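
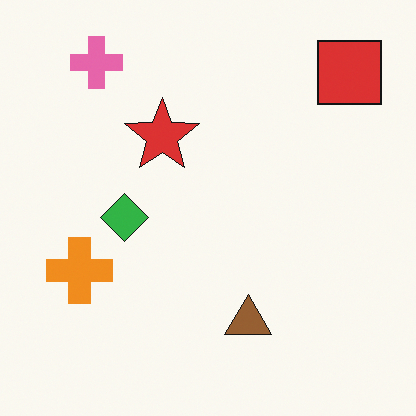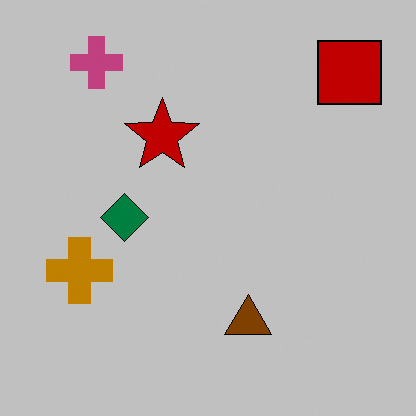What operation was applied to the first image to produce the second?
It was heavily posterized to just a handful of flat colors.

Each flat color has snapped to a coarser quantized level — most visibly, the near-white background has dropped to a flat grey.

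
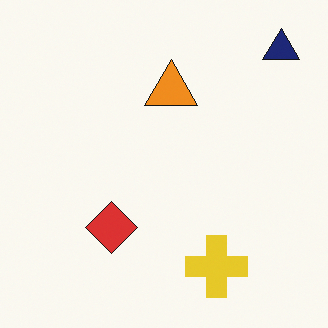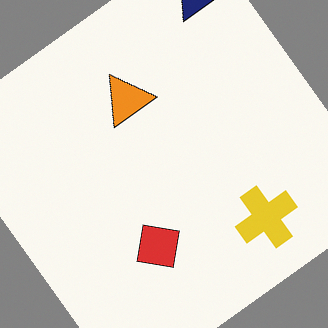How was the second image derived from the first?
Rotated counter-clockwise by a large amount — several tens of degrees.

Every shape is tilted by the same angle and the image corners show triangular fill wedges — a whole-image rotation by a non-right angle.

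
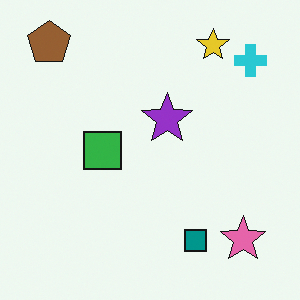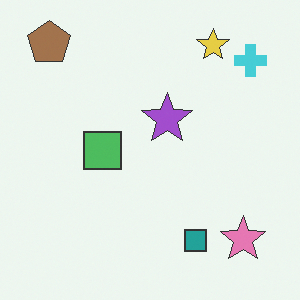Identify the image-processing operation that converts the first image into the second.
It was given slightly reduced contrast.

Tones are pushed toward mid-grey across the whole image — a global contrast change.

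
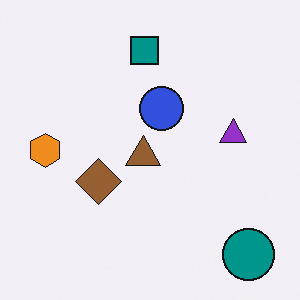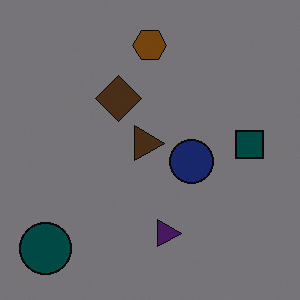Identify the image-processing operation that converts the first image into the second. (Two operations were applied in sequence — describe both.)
The transformation is: rotated 90° clockwise, then noticeably darkened.

The teal circle sits in the bottom-right of the first image and the bottom-left of the second — consistent with a whole-image 90° clockwise rotation. Every pixel — background and shapes alike — is uniformly darkened.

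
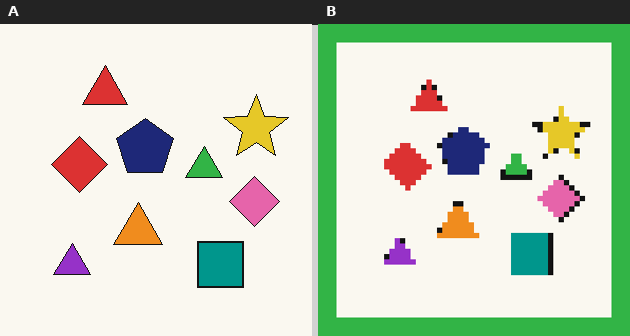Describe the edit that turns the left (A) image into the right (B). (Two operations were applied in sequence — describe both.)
It was pixelated into visible square blocks, then framed with a green border.

Shapes are reduced to large square blocks; fine edges and outlines are lost — a downscale-then-upscale (mosaic) effect. A solid green frame runs around the edge of the right (B) image, with the content slightly shrunk inside it.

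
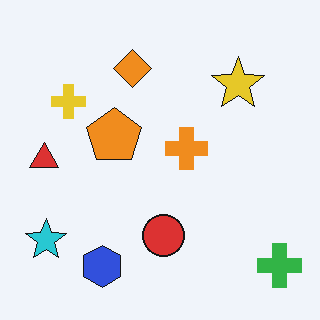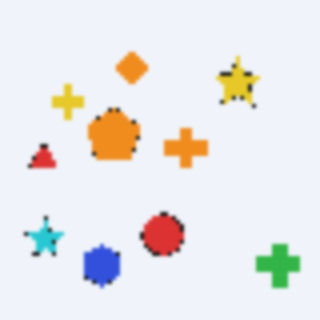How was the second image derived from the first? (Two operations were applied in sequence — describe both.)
Mildly pixelated, then slightly softened.

Shapes are reduced to large square blocks; fine edges and outlines are lost — a downscale-then-upscale (mosaic) effect. Shape edges and outlines are uniformly softened across the whole image.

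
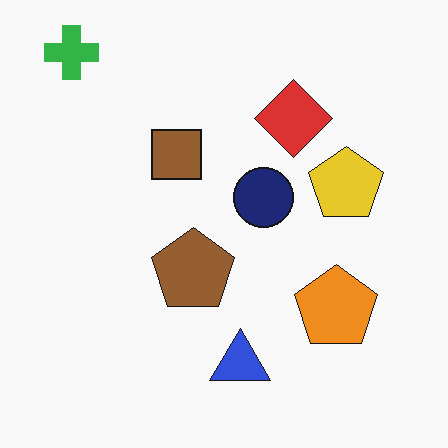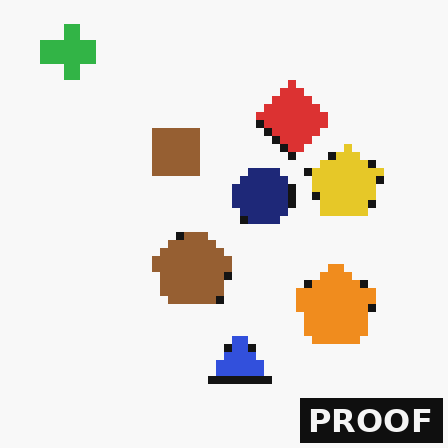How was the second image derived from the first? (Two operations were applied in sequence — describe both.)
The second image is the first pixelated into visible square blocks, then watermarked with the text "PROOF" in the lower-right corner.

Shapes are reduced to large square blocks; fine edges and outlines are lost — a downscale-then-upscale (mosaic) effect. A dark label reading "PROOF" appears in the lower-right corner.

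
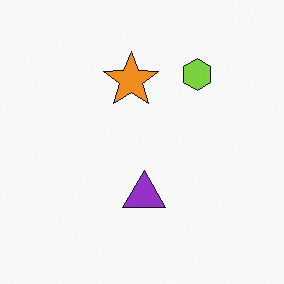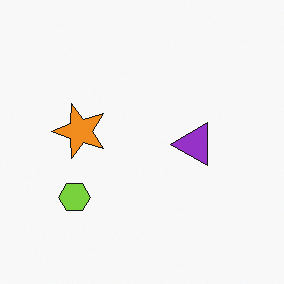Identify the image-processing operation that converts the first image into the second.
This is the original image transposed (reflected across the top-left ↔ bottom-right diagonal).

Shapes have swapped their row and column positions — what was in the top-right is now in the bottom-left — a diagonal reflection.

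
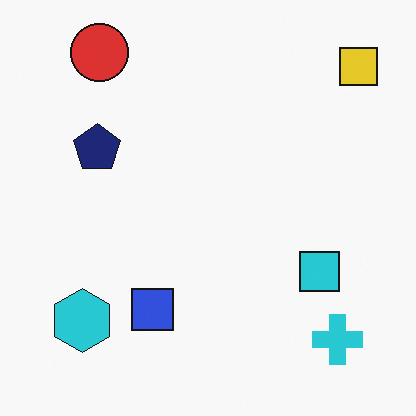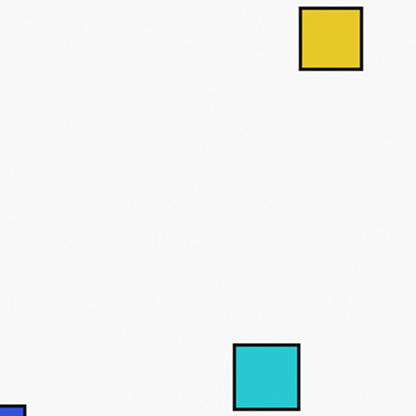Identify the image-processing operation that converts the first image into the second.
This is the original image cropped to a noticeably smaller region and rescaled.

The visible shapes are larger and the field of view is narrower; shapes near the original edges may be partly or wholly outside the frame — a crop-and-rescale.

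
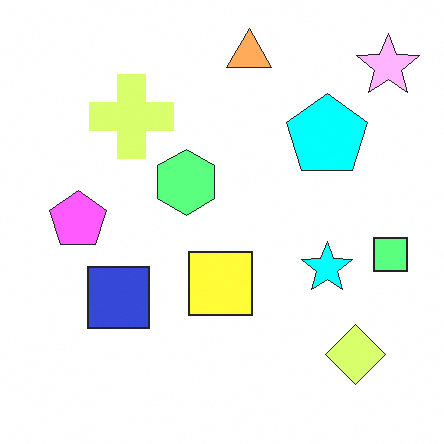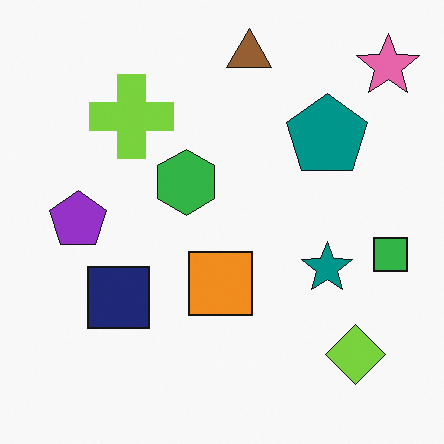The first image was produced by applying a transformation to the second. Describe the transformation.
Noticeably brightened.

Every pixel — background and shapes alike — is uniformly brightened.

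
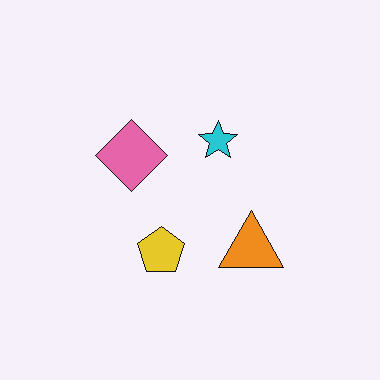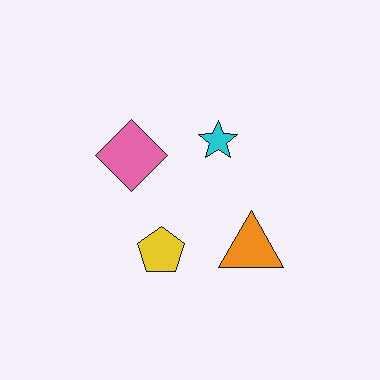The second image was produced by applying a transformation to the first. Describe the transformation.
This is the original image given moderate JPEG compression.

Blocky 8×8 compression artifacts appear around shape edges and the flat background shows ringing — characteristic JPEG degradation.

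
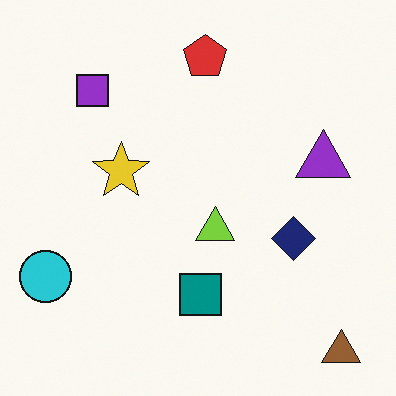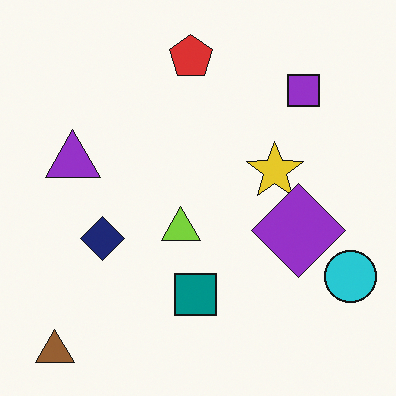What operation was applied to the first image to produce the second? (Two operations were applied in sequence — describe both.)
The second image is the first flipped horizontally (left ↔ right), then overlaid with an additional purple diamond.

The cyan circle is in the bottom-left of the first image and the bottom-right of the second — shapes on opposite sides of the vertical midline have swapped in a mirror flip. A purple diamond appears in the second image that is absent from the first.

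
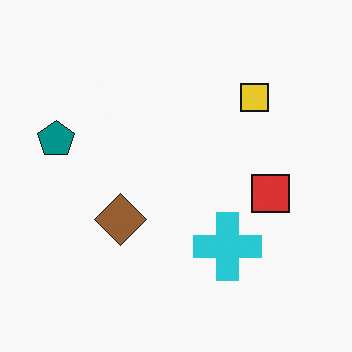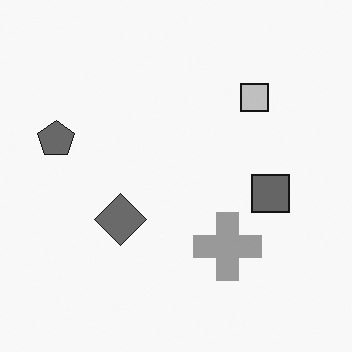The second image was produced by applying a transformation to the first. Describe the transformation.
The second image is the first converted to grayscale.

All color is removed — every shape is now a shade of grey.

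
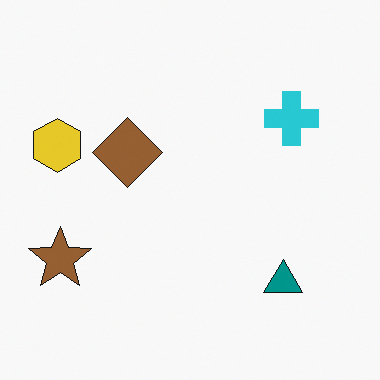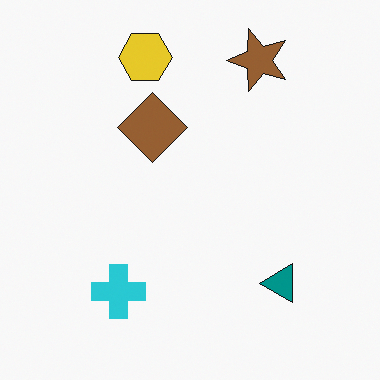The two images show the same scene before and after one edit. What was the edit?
This is the original image transposed (reflected across the top-left ↔ bottom-right diagonal).

Shapes have swapped their row and column positions — what was in the top-right is now in the bottom-left — a diagonal reflection.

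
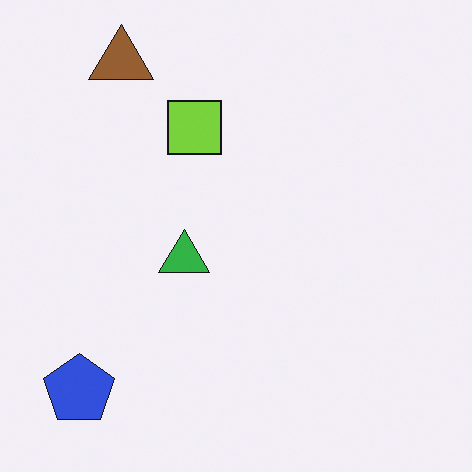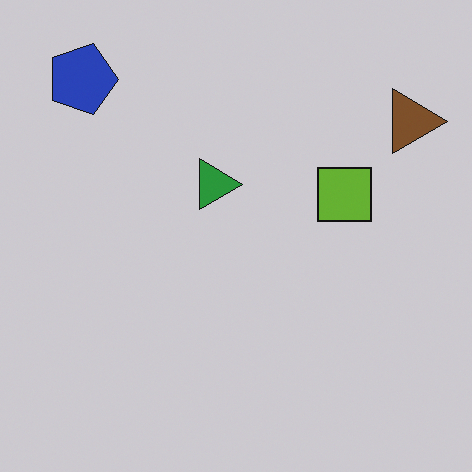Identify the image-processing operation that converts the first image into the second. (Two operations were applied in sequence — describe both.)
The second image is the first slightly darkened, then rotated 90° clockwise.

Every pixel — background and shapes alike — is uniformly darkened. The blue pentagon sits in the bottom-left of the first image and the top-left of the second — consistent with a whole-image 90° clockwise rotation.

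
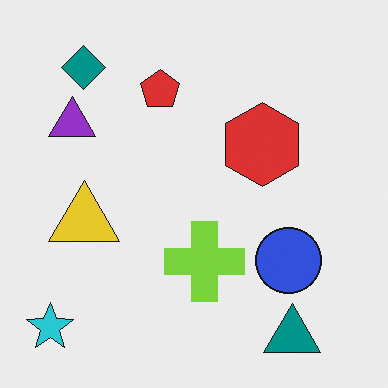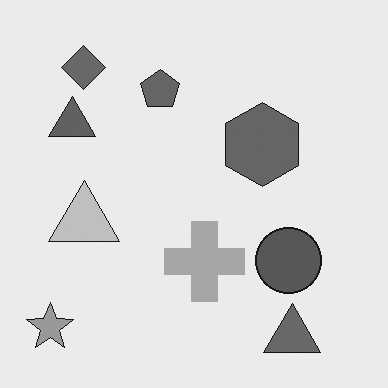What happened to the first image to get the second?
The transformation is: converted to grayscale.

All color is removed — every shape is now a shade of grey.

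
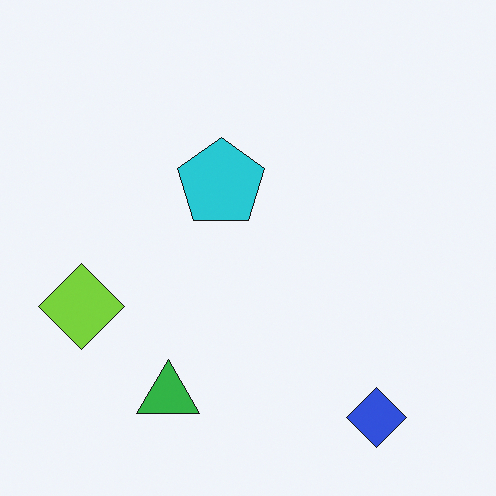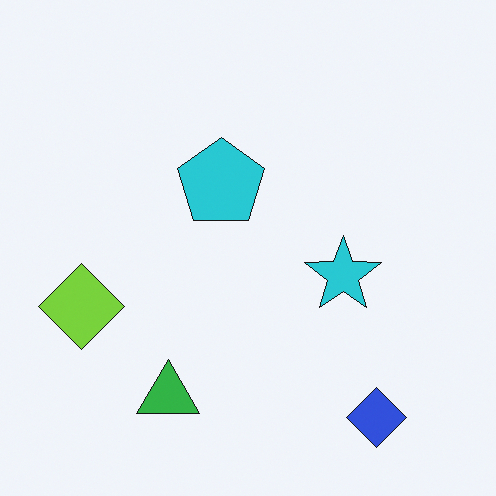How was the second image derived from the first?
This is the original image overlaid with an additional cyan star.

A cyan star appears in the second image that is absent from the first.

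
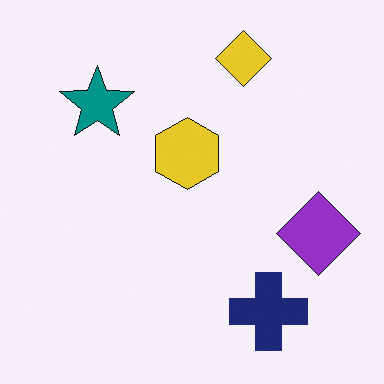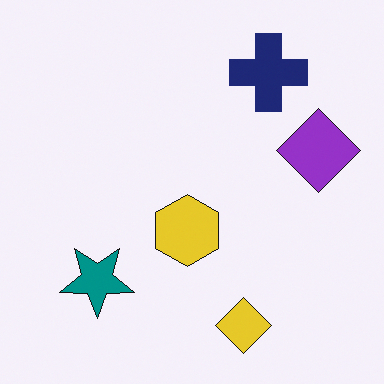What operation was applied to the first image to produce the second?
This is the original image flipped vertically (top ↔ bottom).

The yellow diamond is in the top of the first image and the bottom of the second — shapes on opposite sides of the horizontal midline have swapped in a mirror flip.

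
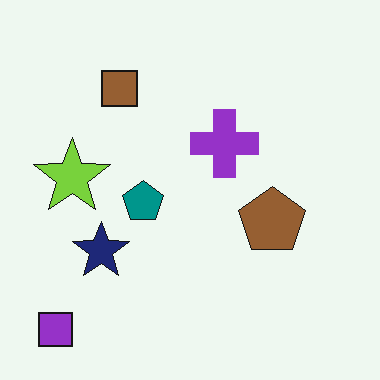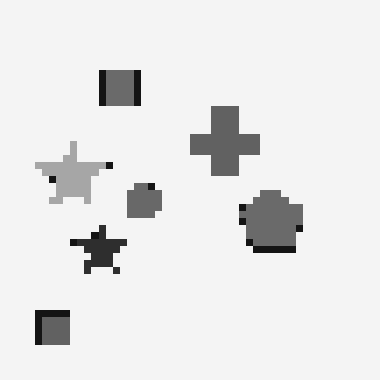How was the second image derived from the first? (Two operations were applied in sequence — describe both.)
Converted to grayscale, then moderately pixelated.

All color is removed — every shape is now a shade of grey. Shapes are reduced to large square blocks; fine edges and outlines are lost — a downscale-then-upscale (mosaic) effect.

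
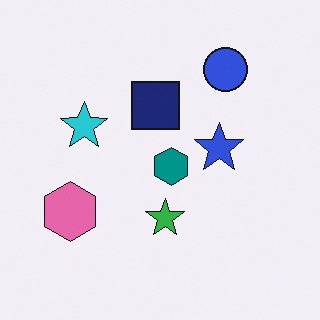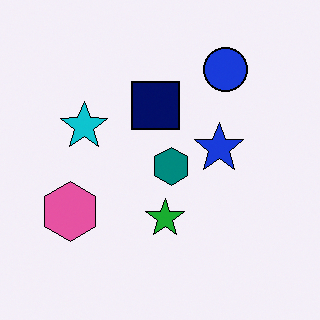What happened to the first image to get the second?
The second image is the first given slightly increased contrast.

Tones are pushed away from mid-grey across the whole image — a global contrast change.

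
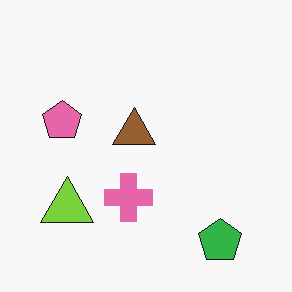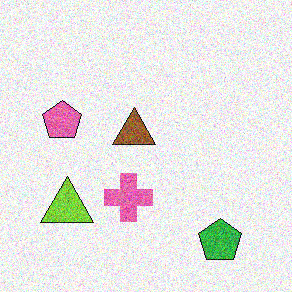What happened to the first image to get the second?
The transformation is: degraded with strong gaussian noise.

Random speckle covers the whole image, including the flat background.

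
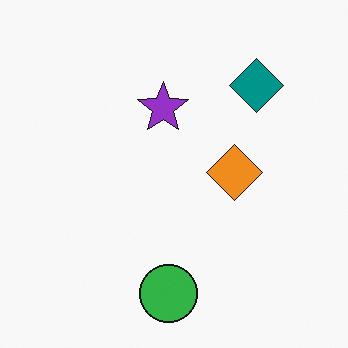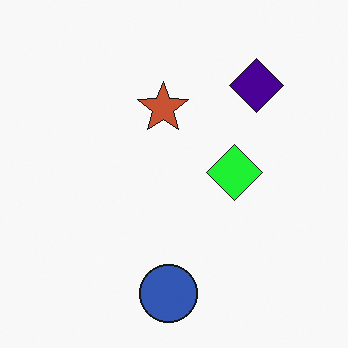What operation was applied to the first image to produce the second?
It was hue-shifted by a moderate amount.

Every shape's color has rotated by the same amount around the hue wheel — a uniform hue shift.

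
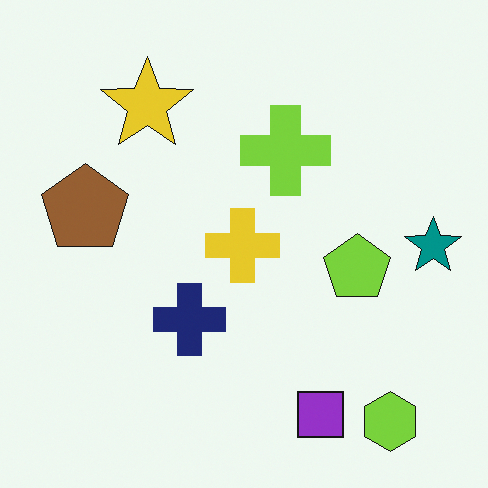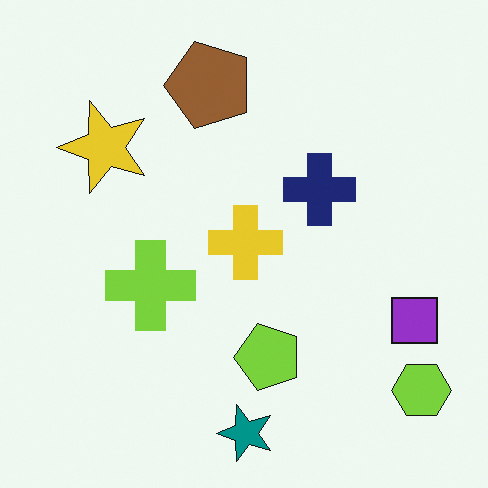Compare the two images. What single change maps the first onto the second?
Transposed (reflected across the top-left ↔ bottom-right diagonal).

Shapes have swapped their row and column positions — what was in the top-right is now in the bottom-left — a diagonal reflection.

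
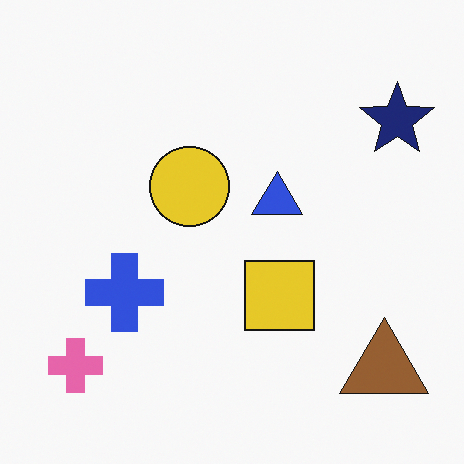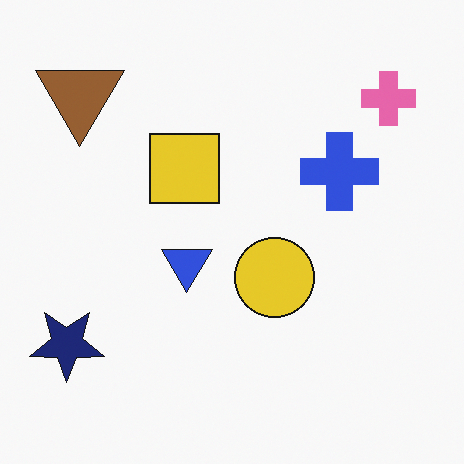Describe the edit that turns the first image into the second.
It was rotated 180°.

The pink cross sits in the bottom-left of the first image and the top-right of the second — consistent with a whole-image 180° rotation.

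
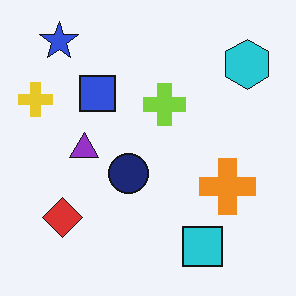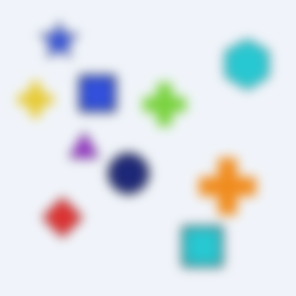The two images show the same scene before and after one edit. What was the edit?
The transformation is: heavily blurred.

Shape edges and outlines are uniformly softened across the whole image.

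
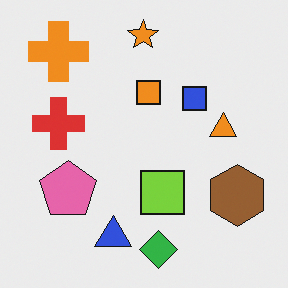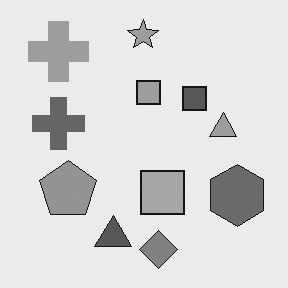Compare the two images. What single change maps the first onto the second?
This is the original image converted to grayscale.

All color is removed — every shape is now a shade of grey.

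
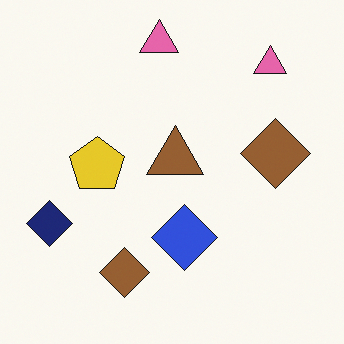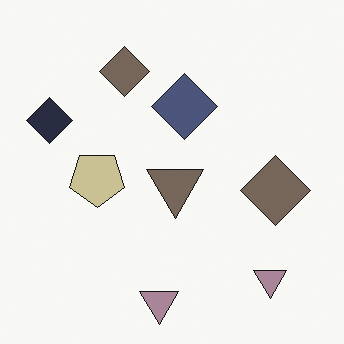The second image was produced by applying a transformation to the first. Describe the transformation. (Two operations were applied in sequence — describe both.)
It was heavily desaturated, then flipped vertically (top ↔ bottom).

All colors are more muted and greyish — a global saturation change. The blue diamond is in the bottom of the first image and the top of the second — shapes on opposite sides of the horizontal midline have swapped in a mirror flip.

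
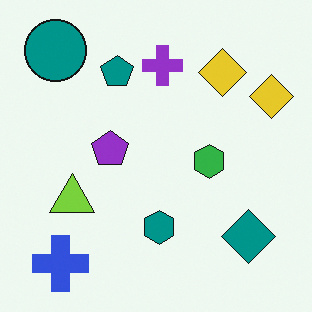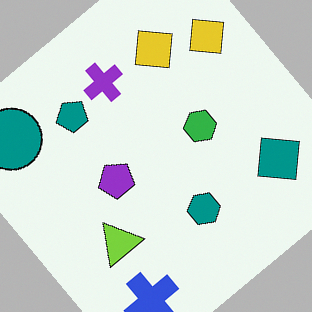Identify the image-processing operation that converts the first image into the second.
The image was rotated counter-clockwise by a large amount — several tens of degrees.

Every shape is tilted by the same angle and the image corners show triangular fill wedges — a whole-image rotation by a non-right angle.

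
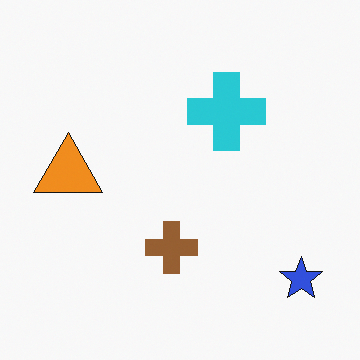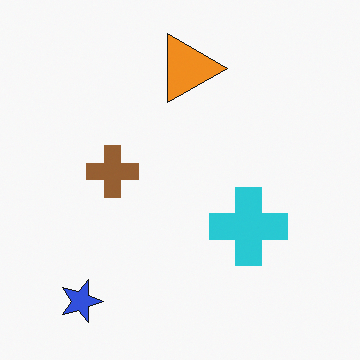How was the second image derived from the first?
It was rotated 90° clockwise.

The blue star sits in the bottom-right of the first image and the bottom-left of the second — consistent with a whole-image 90° clockwise rotation.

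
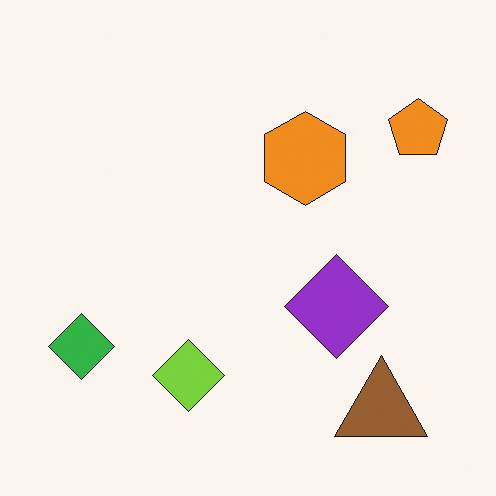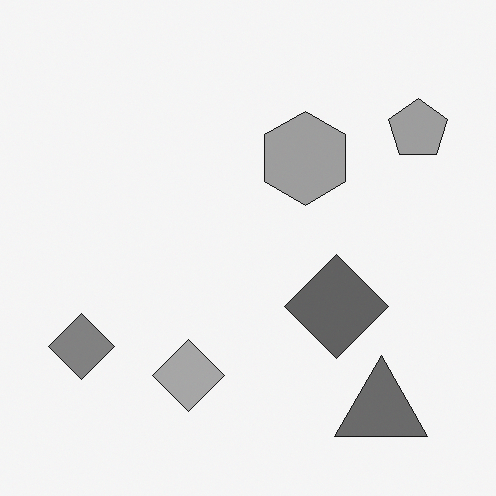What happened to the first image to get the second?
It was converted to grayscale.

All color is removed — every shape is now a shade of grey.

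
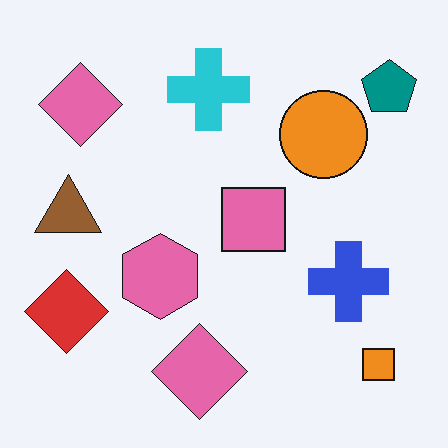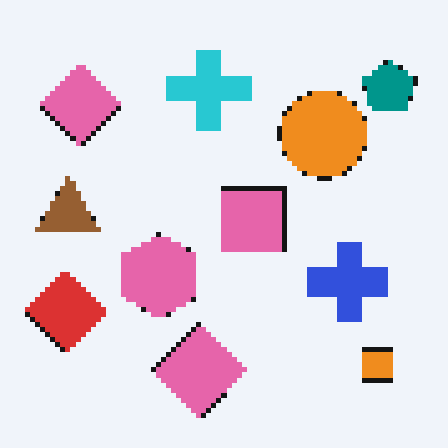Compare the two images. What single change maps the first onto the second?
The transformation is: mildly pixelated.

Shapes are reduced to large square blocks; fine edges and outlines are lost — a downscale-then-upscale (mosaic) effect.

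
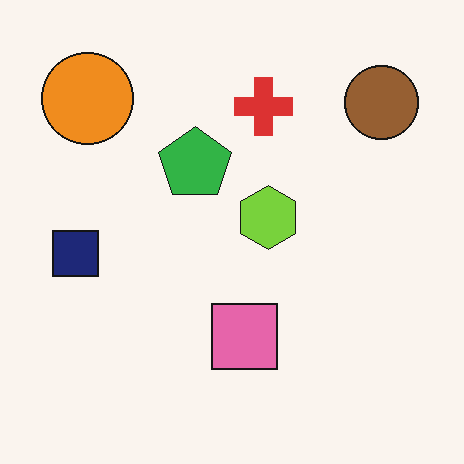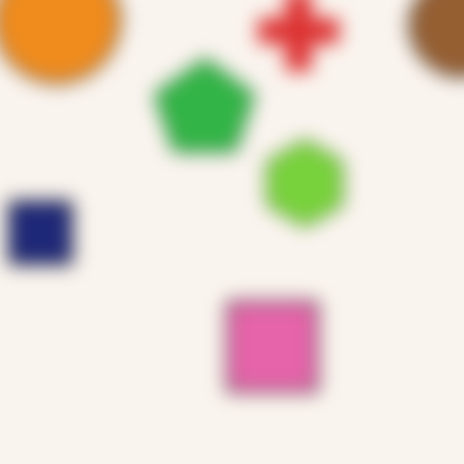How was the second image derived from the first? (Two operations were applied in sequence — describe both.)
Heavily blurred, then cropped to a modestly smaller region and rescaled.

Shape edges and outlines are uniformly softened across the whole image. The visible shapes are larger and the field of view is narrower; shapes near the original edges may be partly or wholly outside the frame — a crop-and-rescale.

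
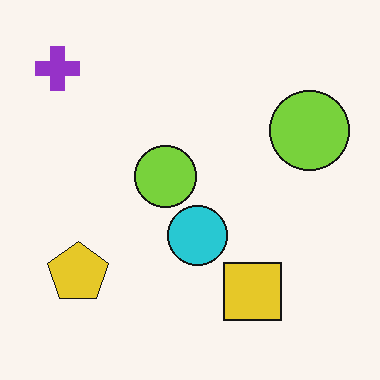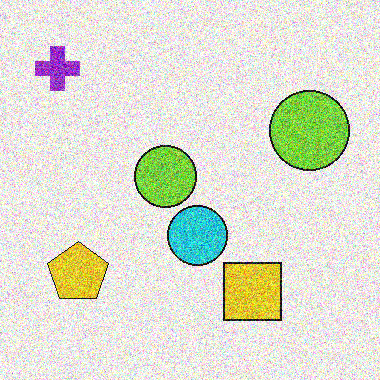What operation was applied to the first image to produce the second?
The transformation is: degraded with heavy additive noise.

Random speckle covers the whole image, including the flat background.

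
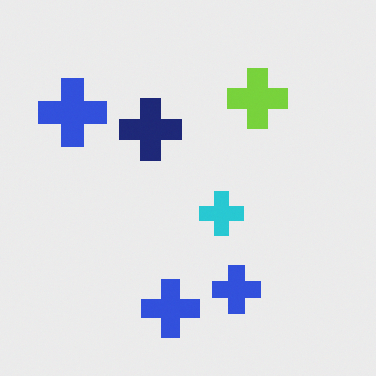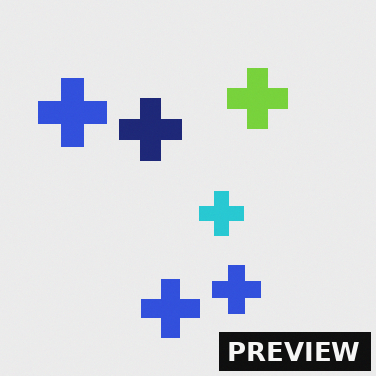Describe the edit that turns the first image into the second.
The image was watermarked with the text "PREVIEW" in the lower-right corner.

A dark label reading "PREVIEW" appears in the lower-right corner.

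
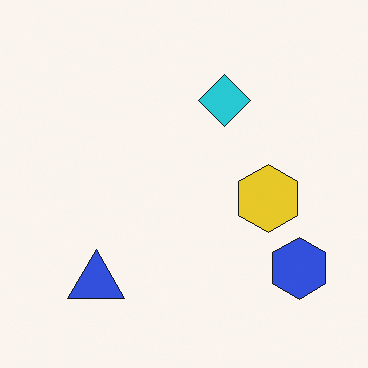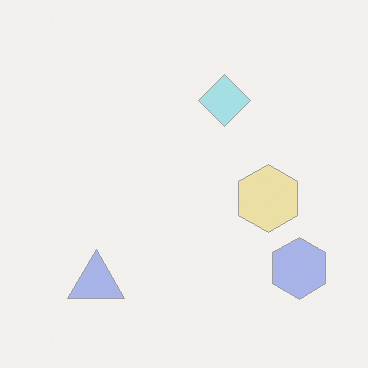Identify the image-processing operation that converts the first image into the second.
The image was washed out (contrast reduced).

Tones are pushed toward mid-grey across the whole image — a global contrast change.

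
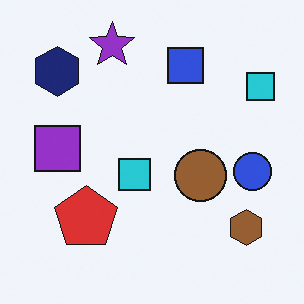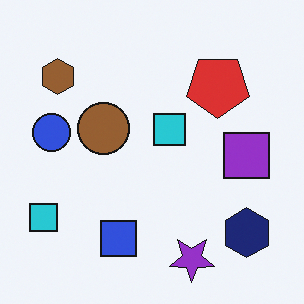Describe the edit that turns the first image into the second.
Rotated 180°.

The navy hexagon sits in the top-left of the first image and the bottom-right of the second — consistent with a whole-image 180° rotation.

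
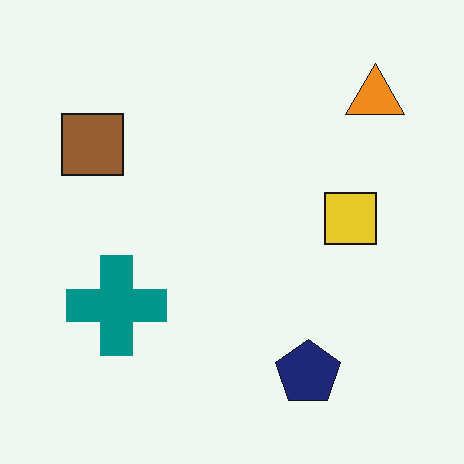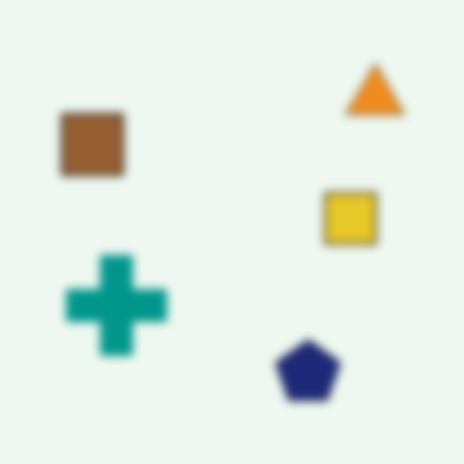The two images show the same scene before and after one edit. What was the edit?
The transformation is: noticeably gaussian-blurred.

Shape edges and outlines are uniformly softened across the whole image.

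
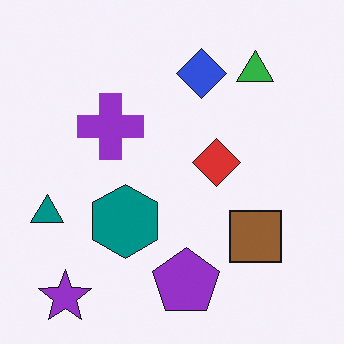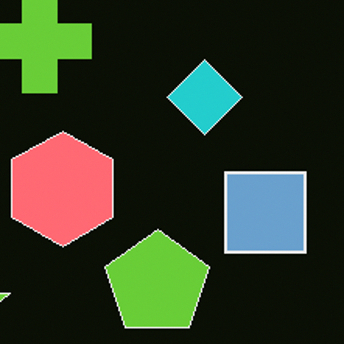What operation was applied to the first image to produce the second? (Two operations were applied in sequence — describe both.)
This is the original image color-inverted (negative), then cropped slightly and scaled back up.

The light background has become dark and every shape's color is its complement — a photographic negative. The visible shapes are larger and the field of view is narrower; shapes near the original edges may be partly or wholly outside the frame — a crop-and-rescale.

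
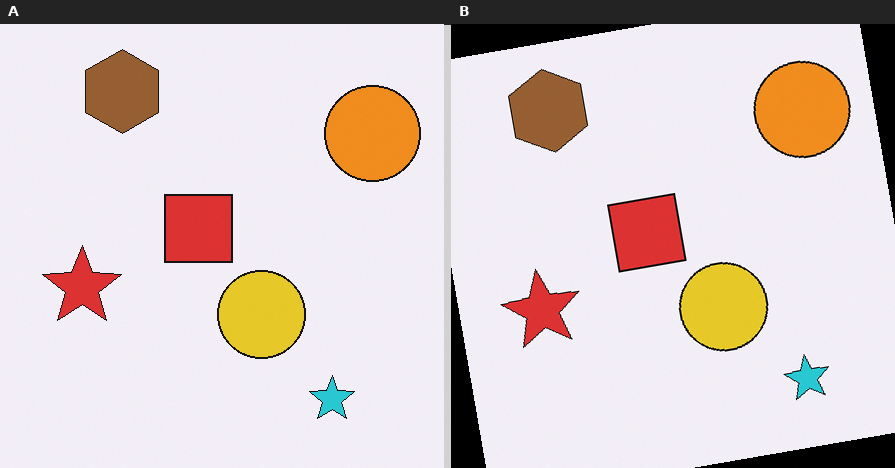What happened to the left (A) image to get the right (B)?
This is the original image rotated counter-clockwise by a slight angle.

Every shape is tilted by the same angle and the image corners show triangular fill wedges — a whole-image rotation by a non-right angle.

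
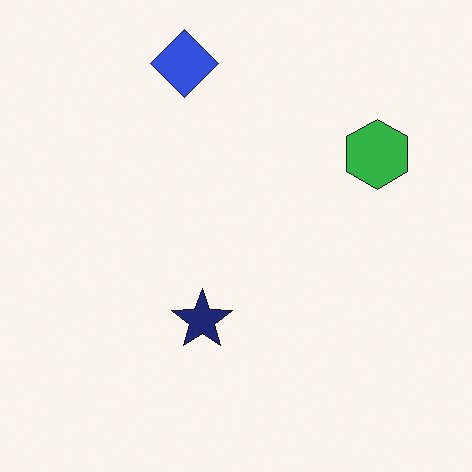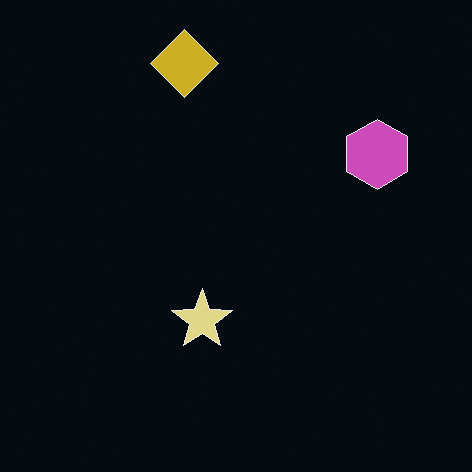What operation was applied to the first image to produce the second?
The image was color-inverted (negative).

The light background has become dark and every shape's color is its complement — a photographic negative.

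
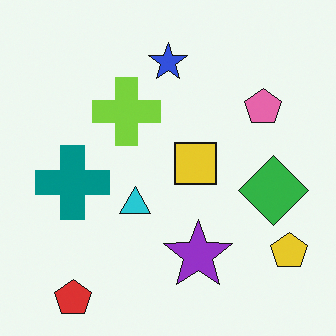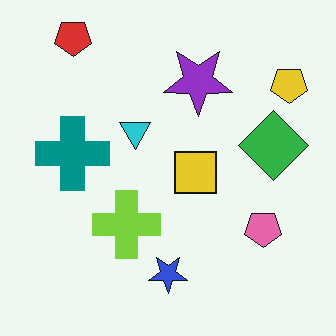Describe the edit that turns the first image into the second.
The second image is the first flipped vertically (top ↔ bottom).

The red pentagon is in the bottom-left of the first image and the top-left of the second — shapes on opposite sides of the horizontal midline have swapped in a mirror flip.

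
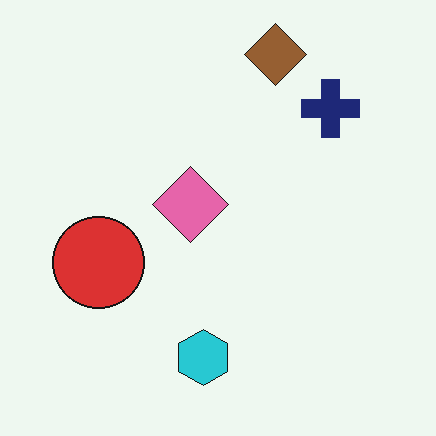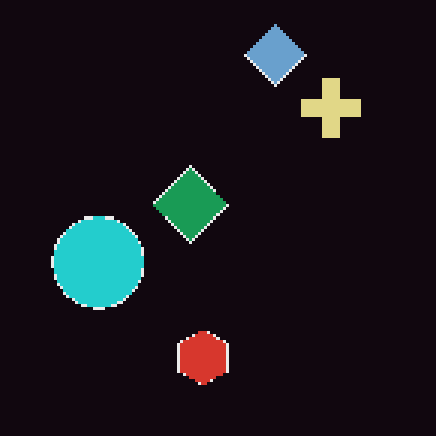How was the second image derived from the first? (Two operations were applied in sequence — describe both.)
It was color-inverted (negative), then lightly pixelated (a mild mosaic effect).

The light background has become dark and every shape's color is its complement — a photographic negative. Shapes are reduced to large square blocks; fine edges and outlines are lost — a downscale-then-upscale (mosaic) effect.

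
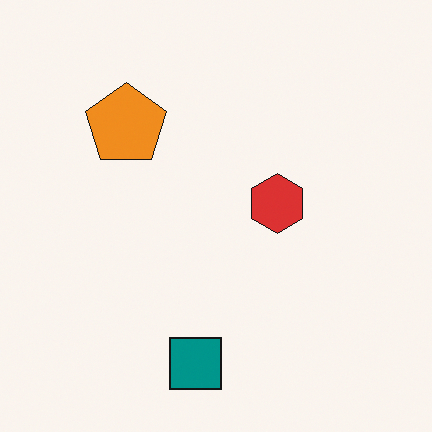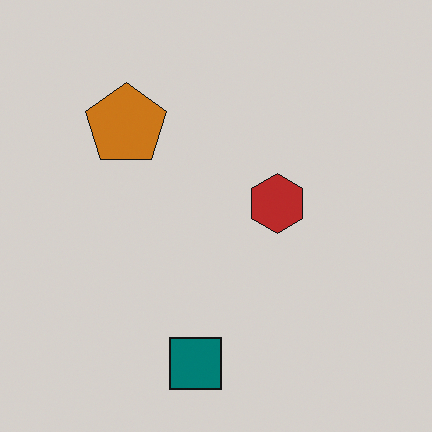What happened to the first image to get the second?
Slightly darkened.

Every pixel — background and shapes alike — is uniformly darkened.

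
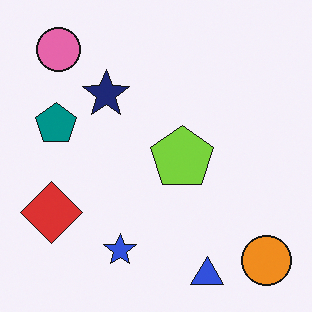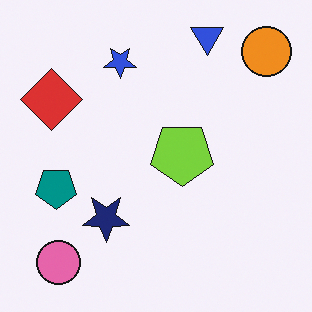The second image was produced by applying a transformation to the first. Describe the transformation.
This is the original image flipped vertically (top ↔ bottom).

The blue triangle is in the bottom of the first image and the top of the second — shapes on opposite sides of the horizontal midline have swapped in a mirror flip.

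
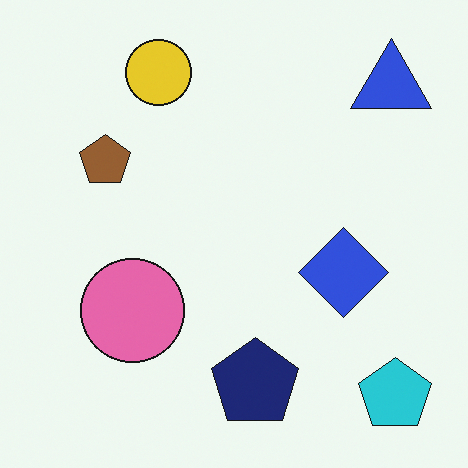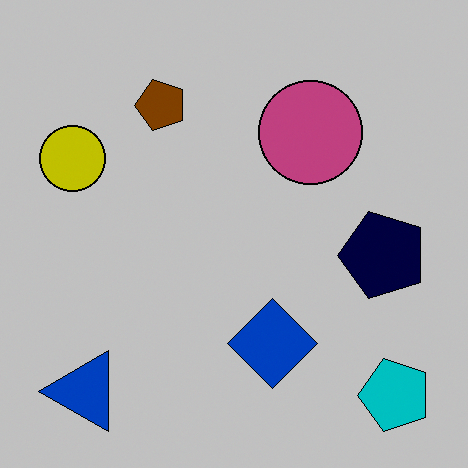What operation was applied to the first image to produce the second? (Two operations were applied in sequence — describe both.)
Transposed (reflected across the top-left ↔ bottom-right diagonal), then heavily posterized to just a handful of flat colors.

Shapes have swapped their row and column positions — what was in the top-right is now in the bottom-left — a diagonal reflection. Each flat color has snapped to a coarser quantized level — most visibly, the near-white background has dropped to a flat grey.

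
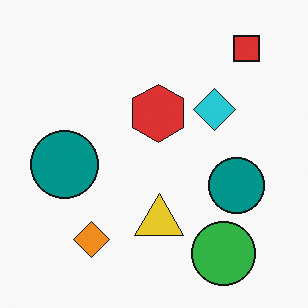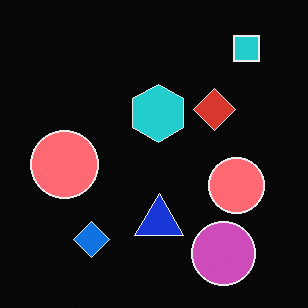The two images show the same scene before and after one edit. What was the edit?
The second image is the first color-inverted (negative).

The light background has become dark and every shape's color is its complement — a photographic negative.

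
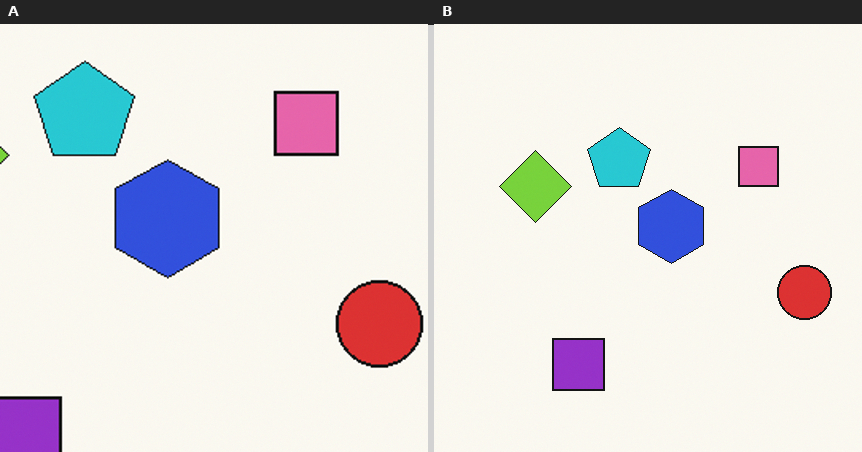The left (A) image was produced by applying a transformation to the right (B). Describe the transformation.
The transformation is: cropped to a modestly smaller region and rescaled.

The visible shapes are larger and the field of view is narrower; shapes near the original edges may be partly or wholly outside the frame — a crop-and-rescale.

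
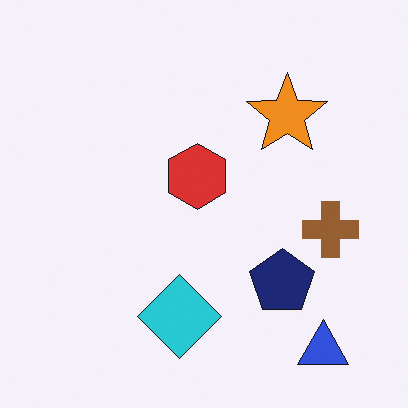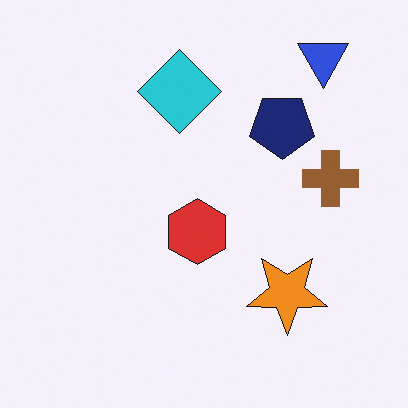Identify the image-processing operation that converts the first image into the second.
This is the original image flipped vertically (top ↔ bottom).

The blue triangle is in the bottom-right of the first image and the top-right of the second — shapes on opposite sides of the horizontal midline have swapped in a mirror flip.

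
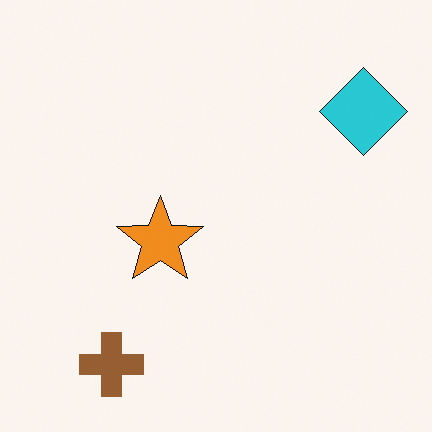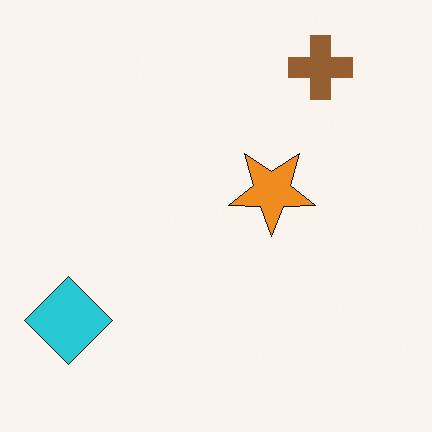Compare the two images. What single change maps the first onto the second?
Rotated 180°.

The brown cross sits in the bottom-left of the first image and the top-right of the second — consistent with a whole-image 180° rotation.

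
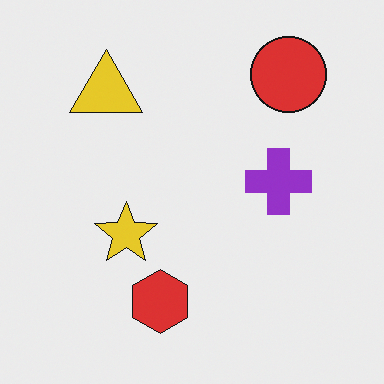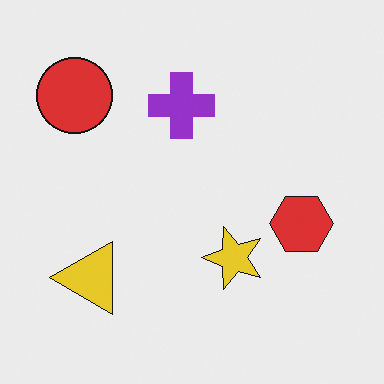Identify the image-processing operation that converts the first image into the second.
The image was rotated 90° counter-clockwise.

The red circle sits in the top-right of the first image and the top-left of the second — consistent with a whole-image 90° counter-clockwise rotation.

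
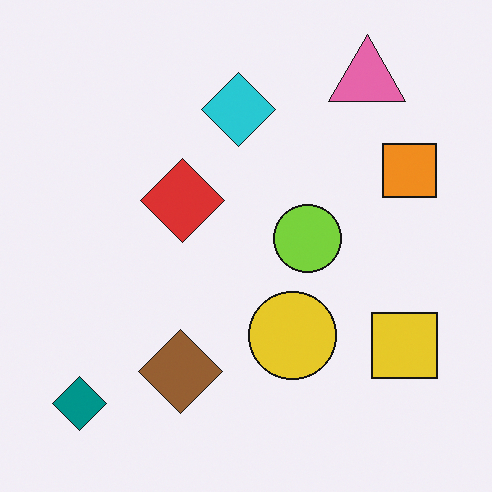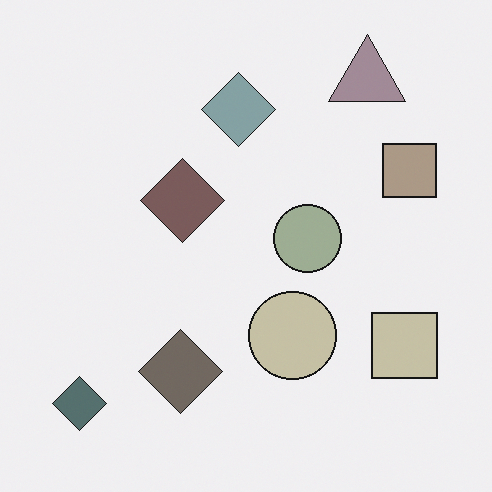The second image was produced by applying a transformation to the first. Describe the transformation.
The second image is the first made much more muted (saturation change).

All colors are more muted and greyish — a global saturation change.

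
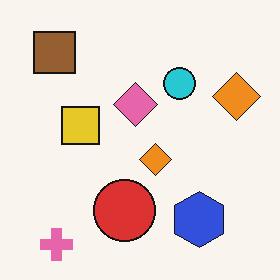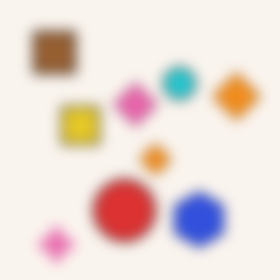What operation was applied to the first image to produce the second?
This is the original image heavily blurred.

Shape edges and outlines are uniformly softened across the whole image.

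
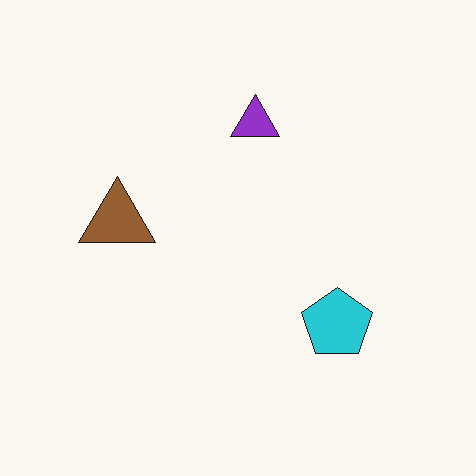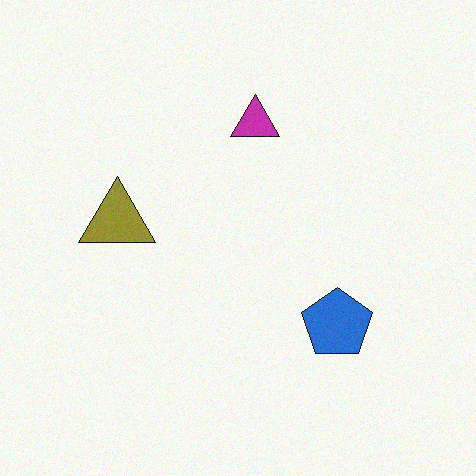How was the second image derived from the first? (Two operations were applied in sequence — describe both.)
The second image is the first hue-shifted by a small amount, then degraded with subtle gaussian noise.

Every shape's color has rotated by the same amount around the hue wheel — a uniform hue shift. Random speckle covers the whole image, including the flat background.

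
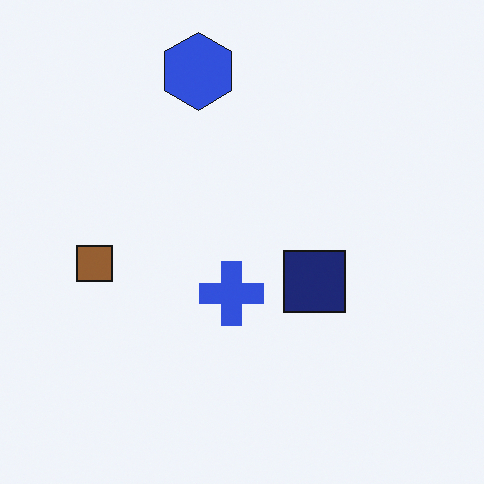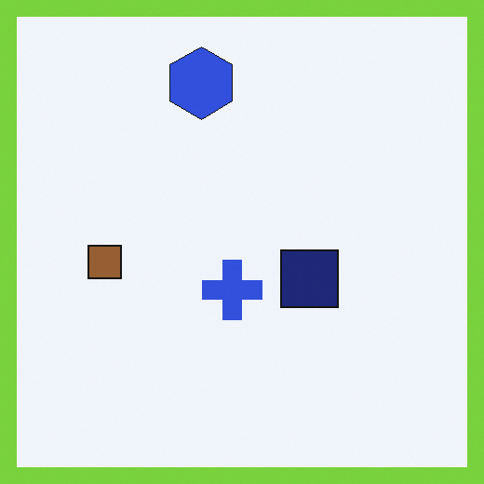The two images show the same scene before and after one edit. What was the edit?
It was framed with a lime border.

A solid lime frame runs around the edge of the second image, with the content slightly shrunk inside it.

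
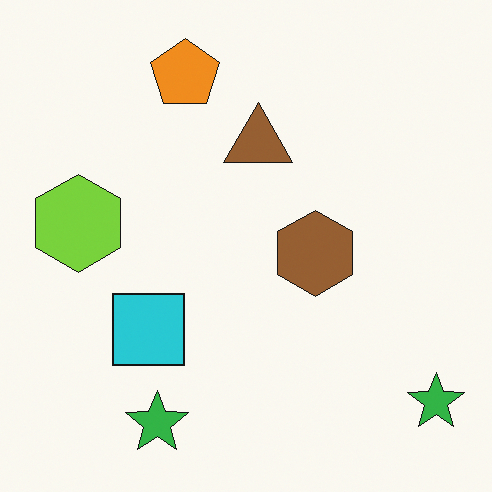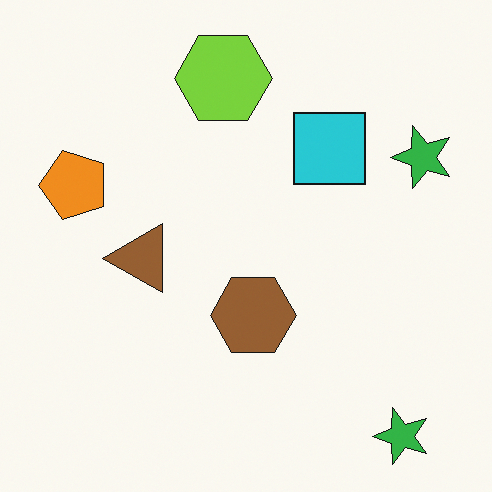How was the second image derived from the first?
The transformation is: transposed (reflected across the top-left ↔ bottom-right diagonal).

Shapes have swapped their row and column positions — what was in the top-right is now in the bottom-left — a diagonal reflection.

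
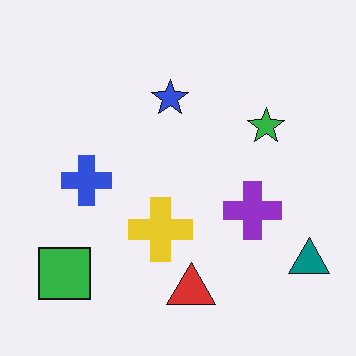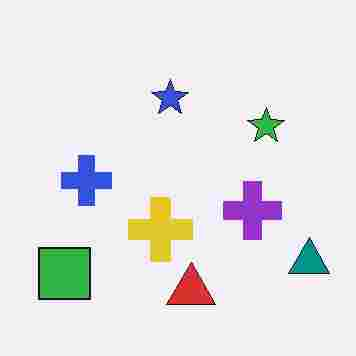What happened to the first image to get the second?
The transformation is: degraded with heavy JPEG compression.

Blocky 8×8 compression artifacts appear around shape edges and the flat background shows ringing — characteristic JPEG degradation.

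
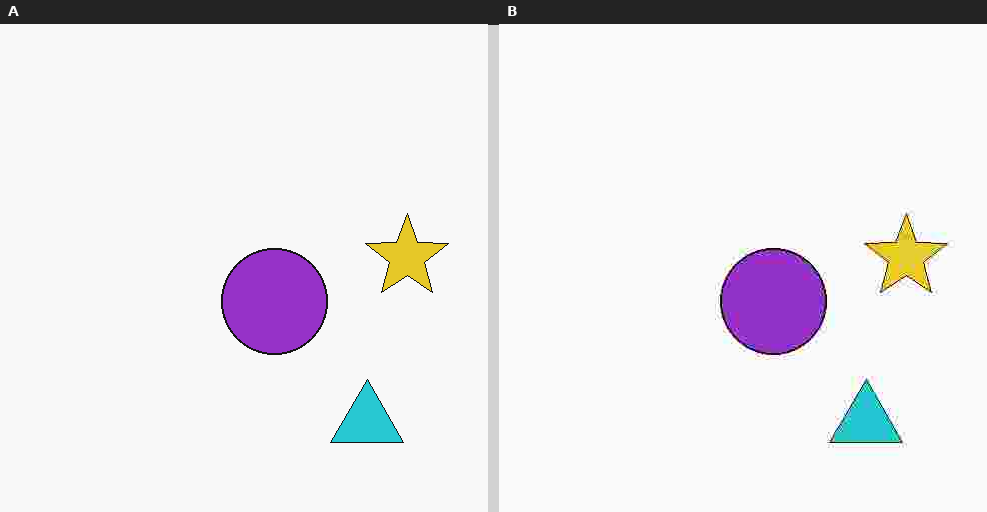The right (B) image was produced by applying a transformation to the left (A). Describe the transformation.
The right (B) image is the left (A) heavily JPEG-compressed with obvious blocking artifacts.

Blocky 8×8 compression artifacts appear around shape edges and the flat background shows ringing — characteristic JPEG degradation.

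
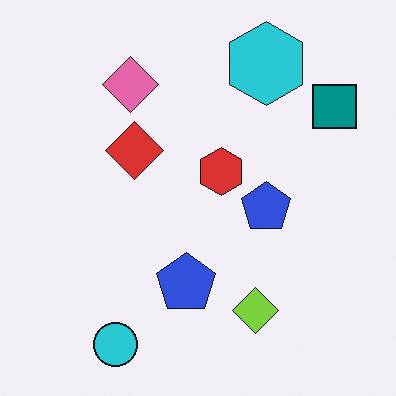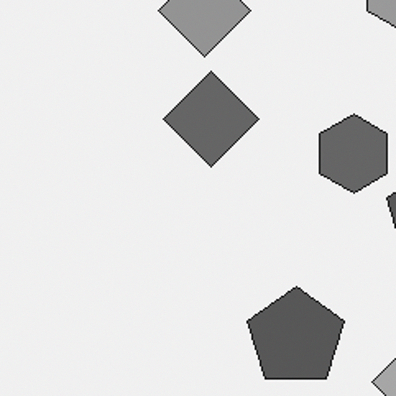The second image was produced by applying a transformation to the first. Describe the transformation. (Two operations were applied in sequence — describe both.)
The transformation is: converted to grayscale, then cropped tightly and scaled back up.

All color is removed — every shape is now a shade of grey. The visible shapes are larger and the field of view is narrower; shapes near the original edges may be partly or wholly outside the frame — a crop-and-rescale.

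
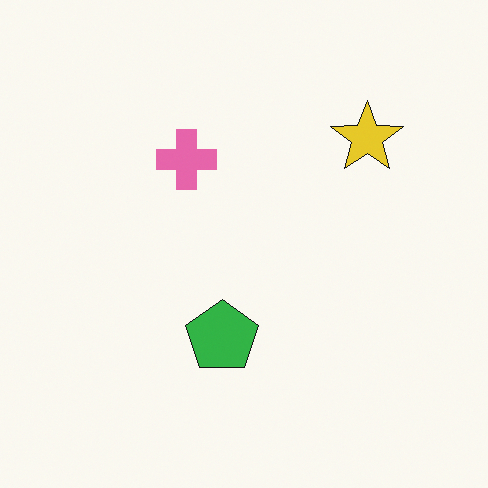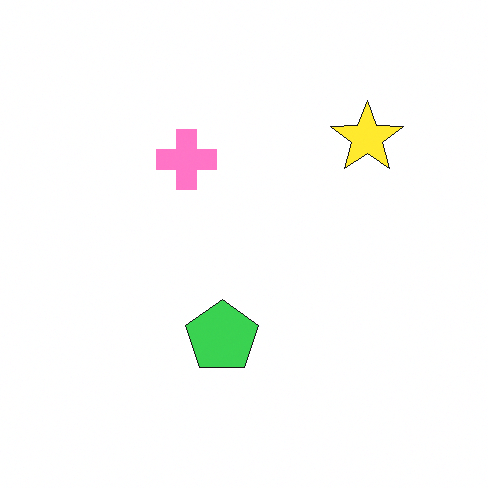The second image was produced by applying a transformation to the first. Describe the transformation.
The image was slightly brightened.

Every pixel — background and shapes alike — is uniformly brightened.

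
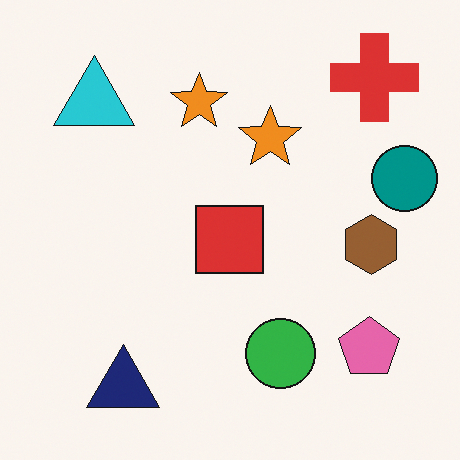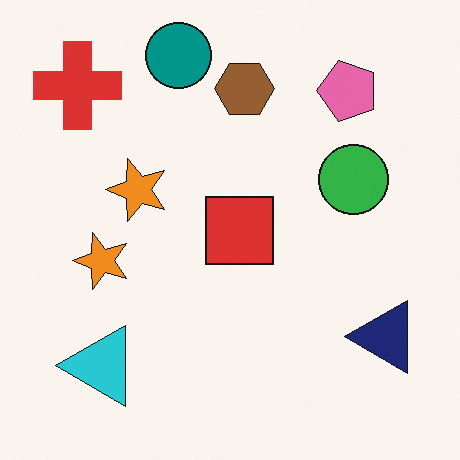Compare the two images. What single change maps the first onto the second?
The transformation is: rotated 90° counter-clockwise.

The red cross sits in the top-right of the first image and the top-left of the second — consistent with a whole-image 90° counter-clockwise rotation.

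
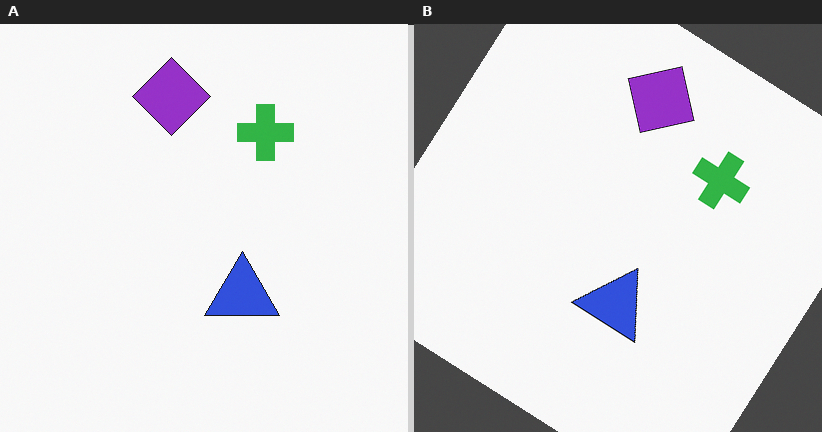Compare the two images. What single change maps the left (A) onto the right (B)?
This is the original image rotated clockwise by a large amount — several tens of degrees.

Every shape is tilted by the same angle and the image corners show triangular fill wedges — a whole-image rotation by a non-right angle.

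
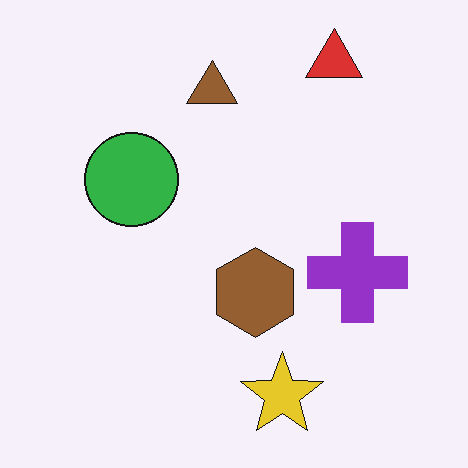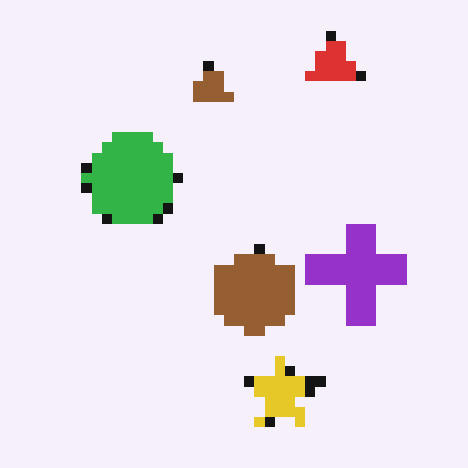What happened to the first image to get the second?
The image was heavily pixelated into large blocks.

Shapes are reduced to large square blocks; fine edges and outlines are lost — a downscale-then-upscale (mosaic) effect.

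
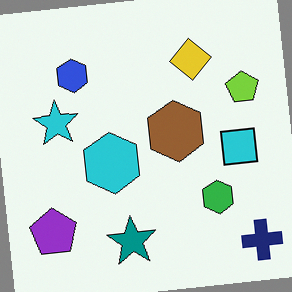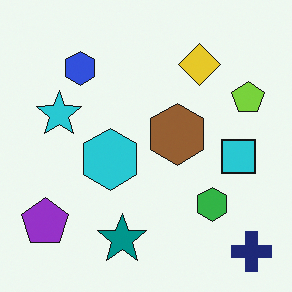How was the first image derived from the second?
The first image is the second rotated counter-clockwise by a small amount.

Every shape is tilted by the same angle and the image corners show triangular fill wedges — a whole-image rotation by a non-right angle.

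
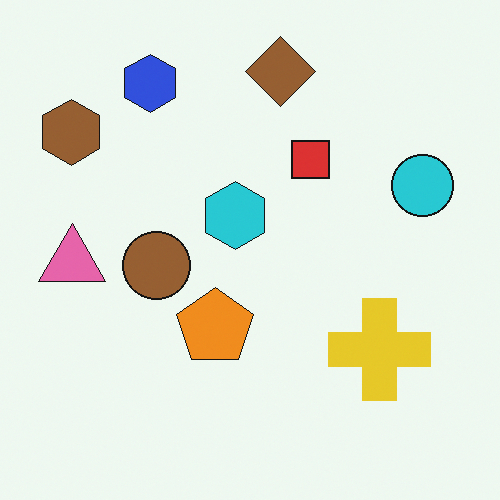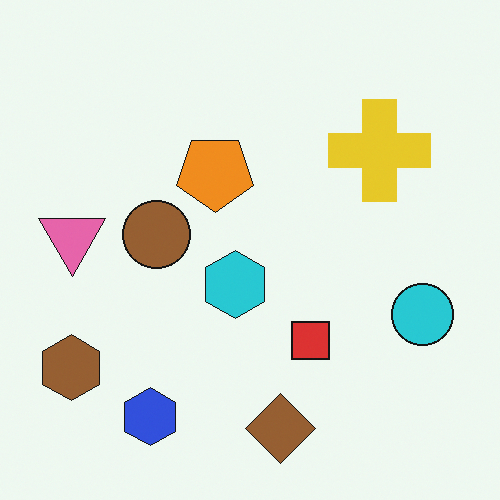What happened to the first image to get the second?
Flipped vertically (top ↔ bottom).

The brown diamond is in the top of the first image and the bottom of the second — shapes on opposite sides of the horizontal midline have swapped in a mirror flip.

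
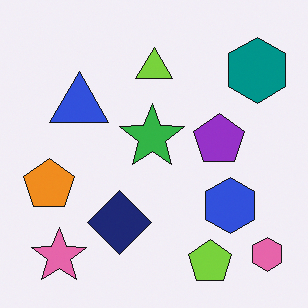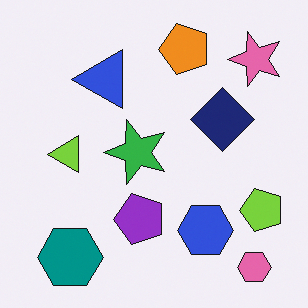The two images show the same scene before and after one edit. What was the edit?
It was transposed (reflected across the top-left ↔ bottom-right diagonal).

Shapes have swapped their row and column positions — what was in the top-right is now in the bottom-left — a diagonal reflection.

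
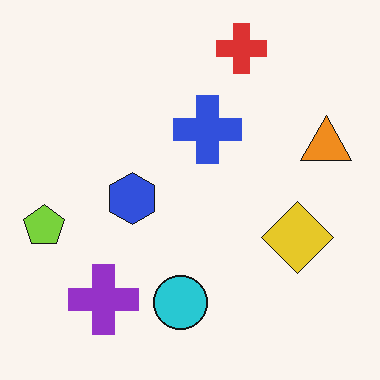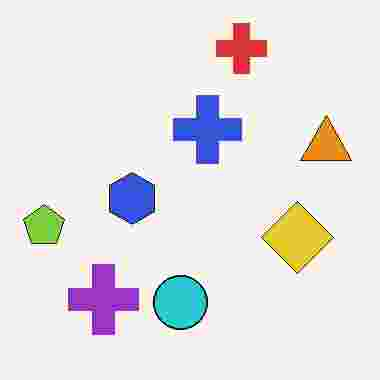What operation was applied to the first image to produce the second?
The second image is the first heavily JPEG-compressed with obvious blocking artifacts.

Blocky 8×8 compression artifacts appear around shape edges and the flat background shows ringing — characteristic JPEG degradation.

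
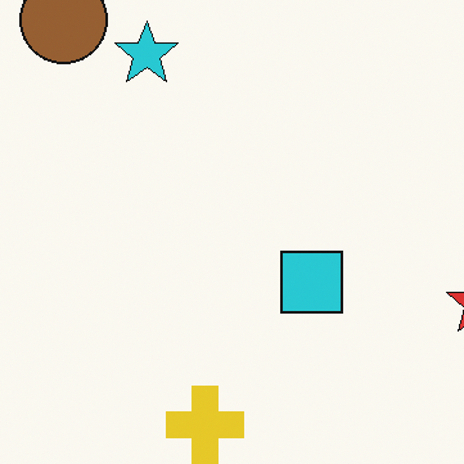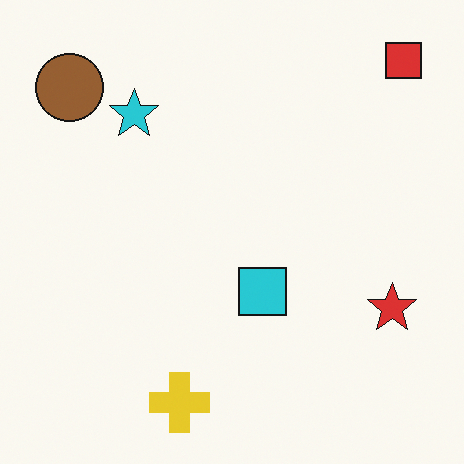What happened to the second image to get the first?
The image was cropped to a modestly smaller region and rescaled.

The visible shapes are larger and the field of view is narrower; shapes near the original edges may be partly or wholly outside the frame — a crop-and-rescale.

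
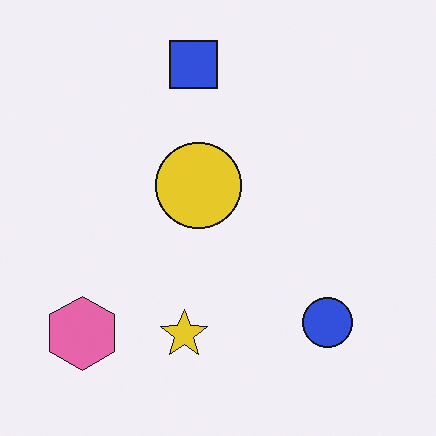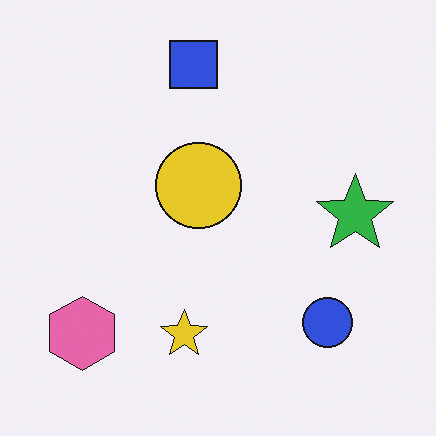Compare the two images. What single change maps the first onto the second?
The image was overlaid with an additional green star.

A green star appears in the second image that is absent from the first.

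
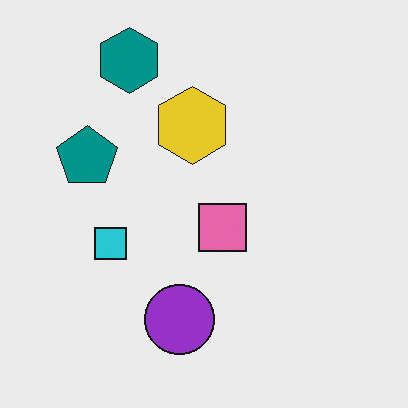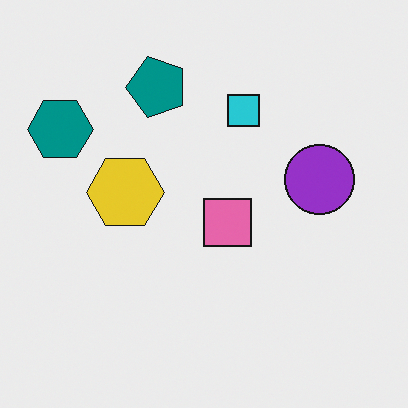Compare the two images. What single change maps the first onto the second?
The transformation is: transposed (reflected across the top-left ↔ bottom-right diagonal).

Shapes have swapped their row and column positions — what was in the top-right is now in the bottom-left — a diagonal reflection.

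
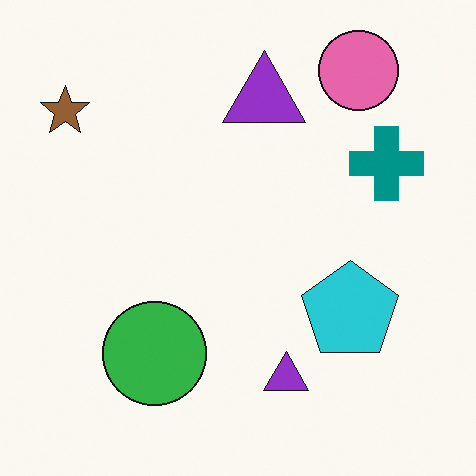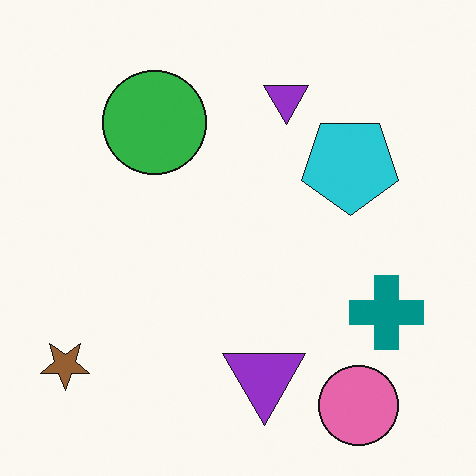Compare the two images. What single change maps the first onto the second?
The second image is the first flipped vertically (top ↔ bottom).

The pink circle is in the top-right of the first image and the bottom-right of the second — shapes on opposite sides of the horizontal midline have swapped in a mirror flip.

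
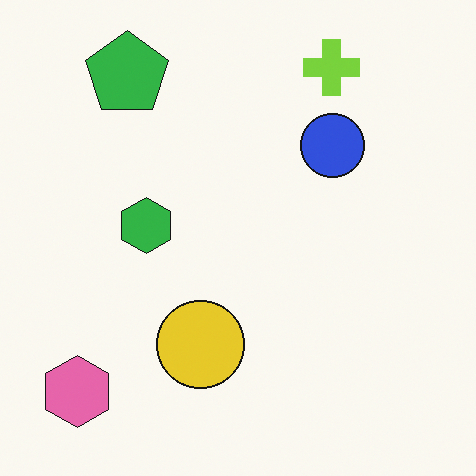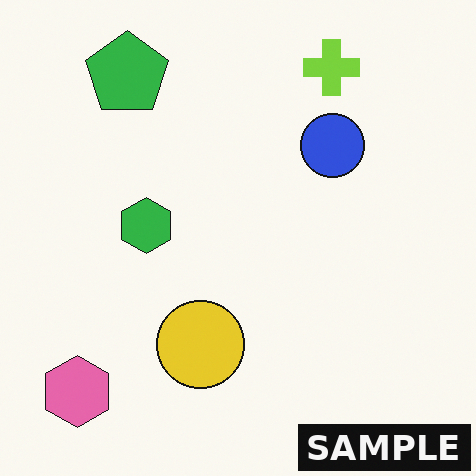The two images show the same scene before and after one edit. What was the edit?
The transformation is: watermarked with the text "SAMPLE" in the lower-right corner.

A dark label reading "SAMPLE" appears in the lower-right corner.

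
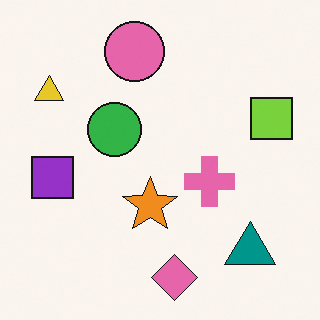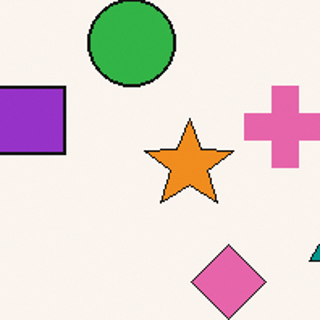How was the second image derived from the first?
The image was cropped to a noticeably smaller region and rescaled.

The visible shapes are larger and the field of view is narrower; shapes near the original edges may be partly or wholly outside the frame — a crop-and-rescale.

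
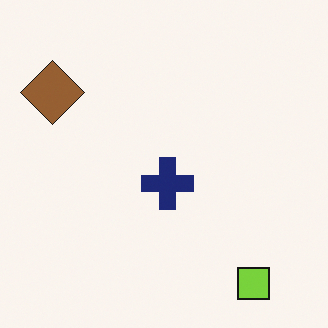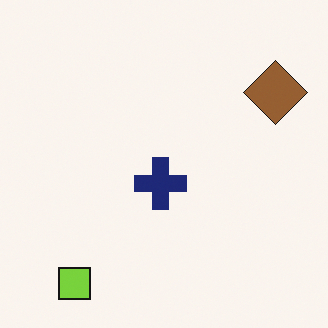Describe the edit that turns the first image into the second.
It was flipped horizontally (left ↔ right).

The brown diamond is in the top-left of the first image and the top-right of the second — shapes on opposite sides of the vertical midline have swapped in a mirror flip.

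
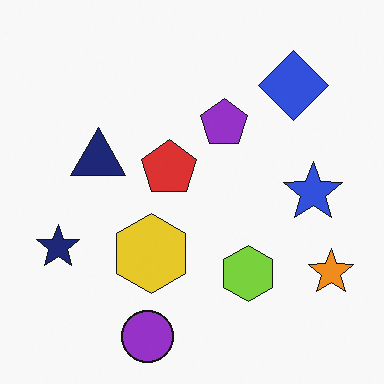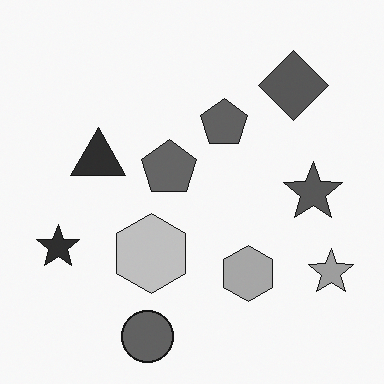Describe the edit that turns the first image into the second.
It was converted to grayscale.

All color is removed — every shape is now a shade of grey.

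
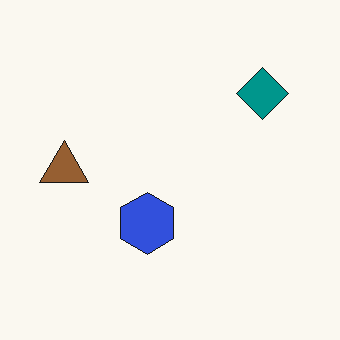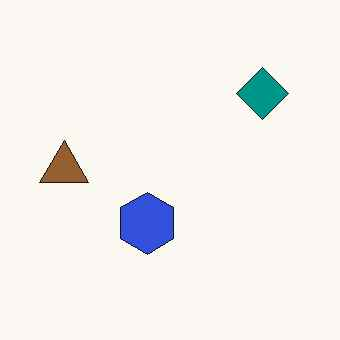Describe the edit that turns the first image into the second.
The image was JPEG-compressed with visible artifacts.

Blocky 8×8 compression artifacts appear around shape edges and the flat background shows ringing — characteristic JPEG degradation.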